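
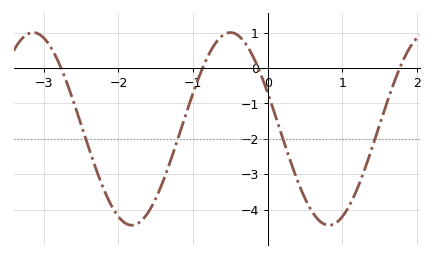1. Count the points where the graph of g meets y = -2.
4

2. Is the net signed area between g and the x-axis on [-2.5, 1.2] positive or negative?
negative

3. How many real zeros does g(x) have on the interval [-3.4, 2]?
4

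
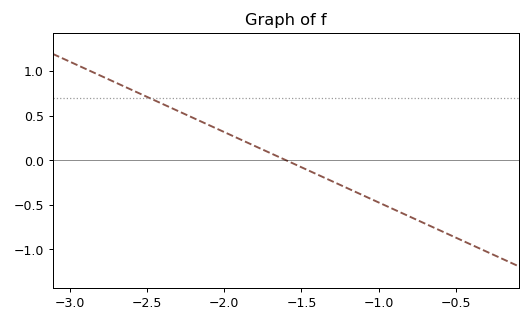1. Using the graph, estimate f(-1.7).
0.079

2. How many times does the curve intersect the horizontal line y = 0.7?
1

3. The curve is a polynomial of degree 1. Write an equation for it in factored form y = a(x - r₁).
y = -0.79(x + 1.6)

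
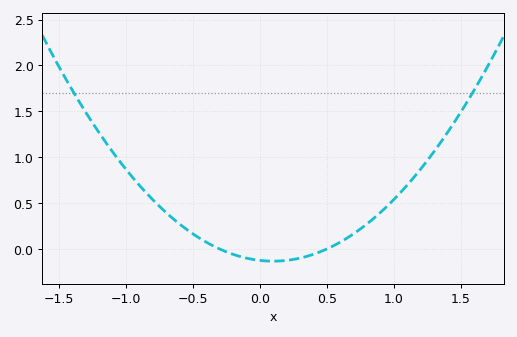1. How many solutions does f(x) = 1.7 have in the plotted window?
2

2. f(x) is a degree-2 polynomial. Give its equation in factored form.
y = 0.83(x + 0.3)(x - 0.5)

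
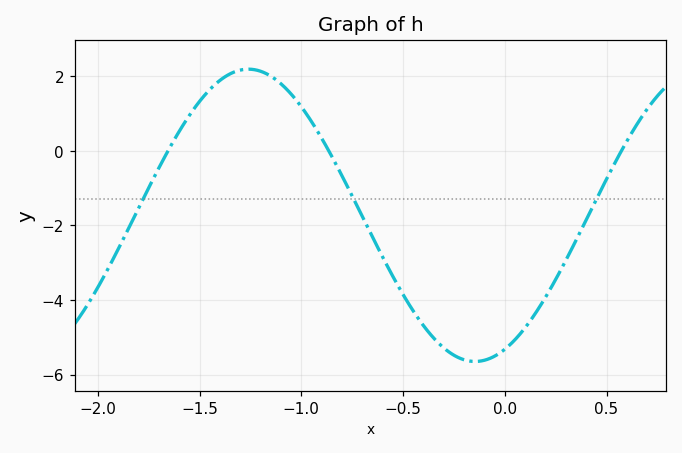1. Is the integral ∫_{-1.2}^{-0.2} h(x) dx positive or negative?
negative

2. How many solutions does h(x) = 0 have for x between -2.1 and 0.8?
3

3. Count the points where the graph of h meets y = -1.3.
3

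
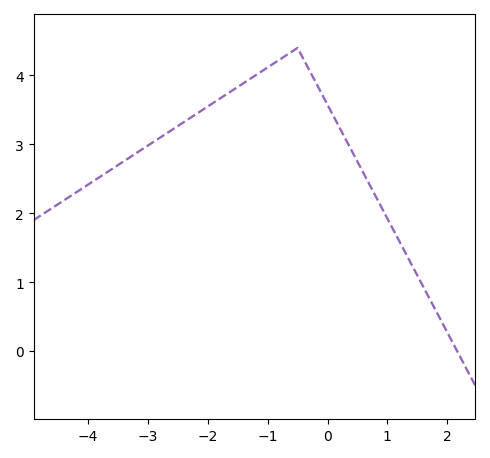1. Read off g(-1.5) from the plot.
3.8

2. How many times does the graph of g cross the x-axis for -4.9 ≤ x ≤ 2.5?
1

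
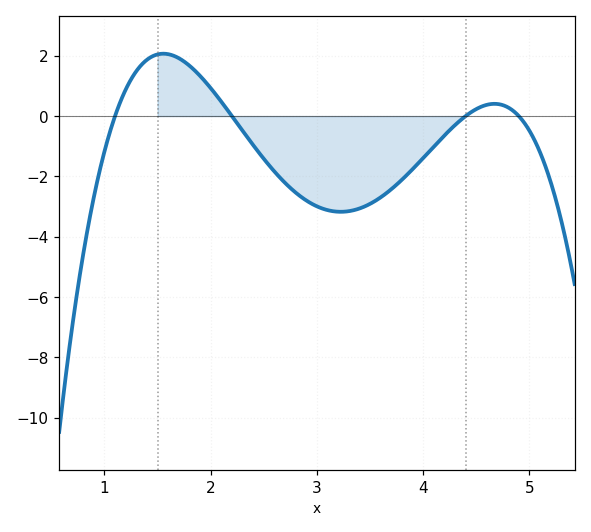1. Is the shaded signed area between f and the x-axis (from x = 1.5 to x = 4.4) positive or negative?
negative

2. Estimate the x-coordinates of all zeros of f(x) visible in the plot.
1.1, 2.2, 4.4, 4.9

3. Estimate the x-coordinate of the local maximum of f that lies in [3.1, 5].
4.67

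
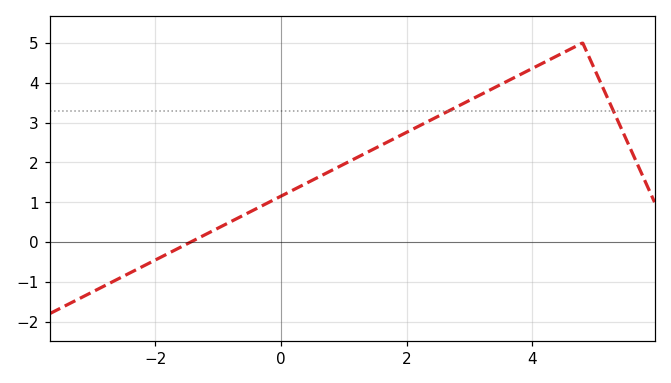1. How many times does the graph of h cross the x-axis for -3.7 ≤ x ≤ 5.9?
1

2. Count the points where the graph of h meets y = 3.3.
2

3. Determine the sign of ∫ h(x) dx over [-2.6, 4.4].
positive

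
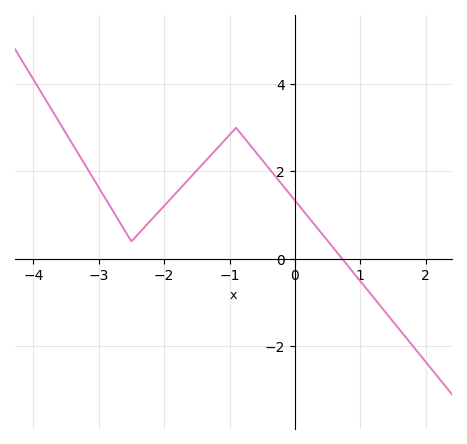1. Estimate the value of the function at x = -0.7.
2.63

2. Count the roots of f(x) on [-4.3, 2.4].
1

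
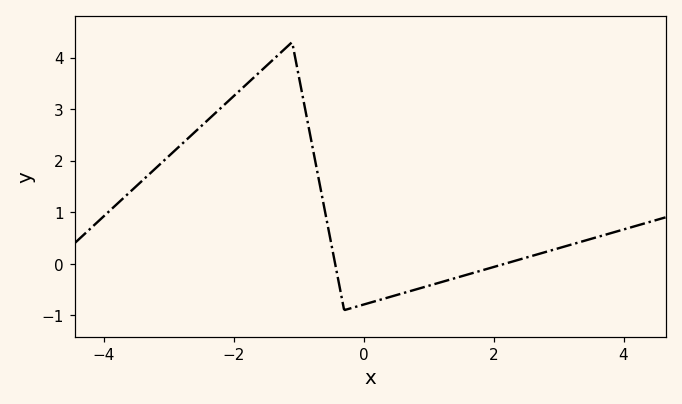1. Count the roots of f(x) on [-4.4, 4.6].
2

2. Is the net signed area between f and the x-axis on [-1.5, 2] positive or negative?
positive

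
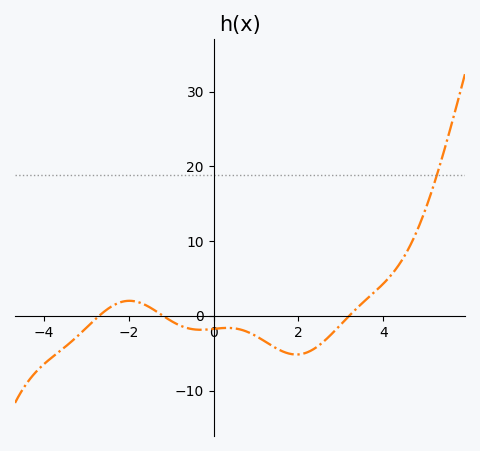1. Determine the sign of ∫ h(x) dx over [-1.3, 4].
negative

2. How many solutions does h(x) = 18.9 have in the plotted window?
1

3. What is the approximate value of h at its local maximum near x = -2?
2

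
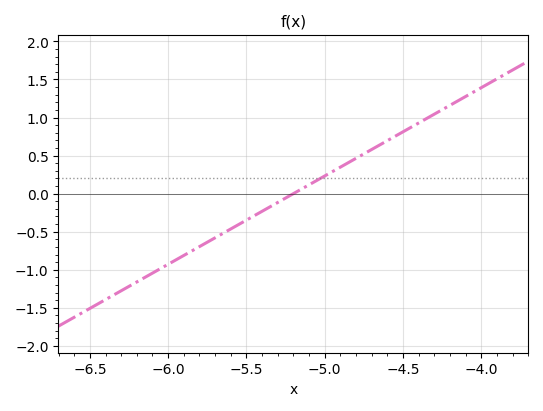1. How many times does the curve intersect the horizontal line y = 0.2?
1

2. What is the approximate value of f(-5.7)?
-0.6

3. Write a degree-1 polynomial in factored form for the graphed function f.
y = 1.16(x + 5.2)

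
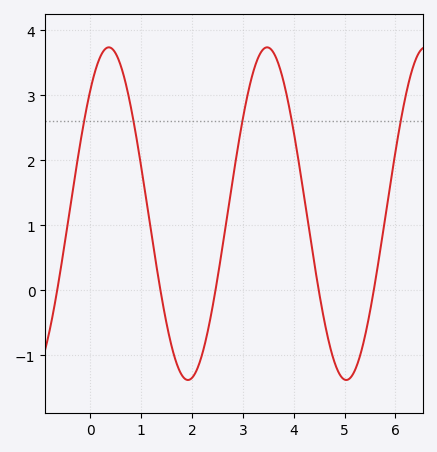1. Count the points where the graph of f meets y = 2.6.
5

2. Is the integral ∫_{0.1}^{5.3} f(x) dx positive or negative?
positive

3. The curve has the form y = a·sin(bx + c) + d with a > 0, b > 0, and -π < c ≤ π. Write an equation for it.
y = 2.56sin(2x + 0.83) + 1.18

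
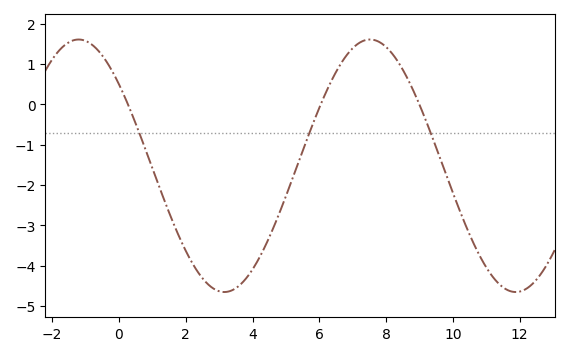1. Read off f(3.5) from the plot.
-4.55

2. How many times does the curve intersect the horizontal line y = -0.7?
3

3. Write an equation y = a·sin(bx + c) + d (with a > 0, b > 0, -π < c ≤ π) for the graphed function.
y = 3.13sin(0.72x + 2.44) - 1.52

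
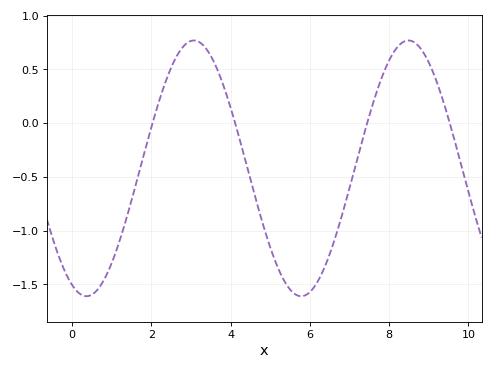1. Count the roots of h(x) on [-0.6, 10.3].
4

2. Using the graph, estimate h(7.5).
0.05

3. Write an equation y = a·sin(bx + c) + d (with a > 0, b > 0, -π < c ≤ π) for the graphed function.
y = 1.19sin(1.2x - 2) - 0.42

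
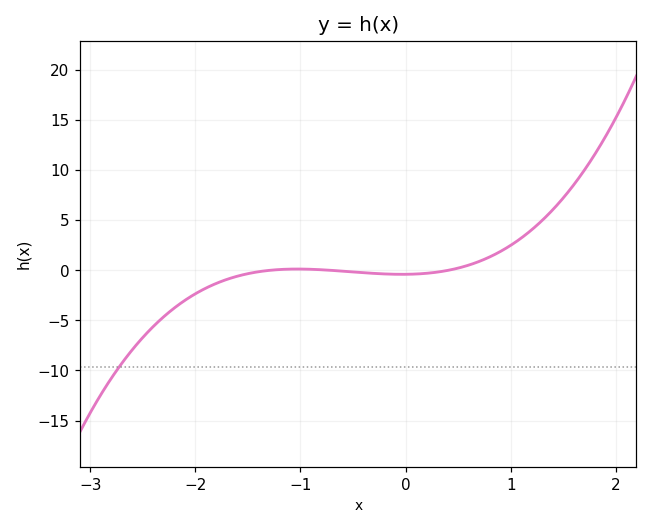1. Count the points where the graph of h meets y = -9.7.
1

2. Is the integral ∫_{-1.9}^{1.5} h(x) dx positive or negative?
positive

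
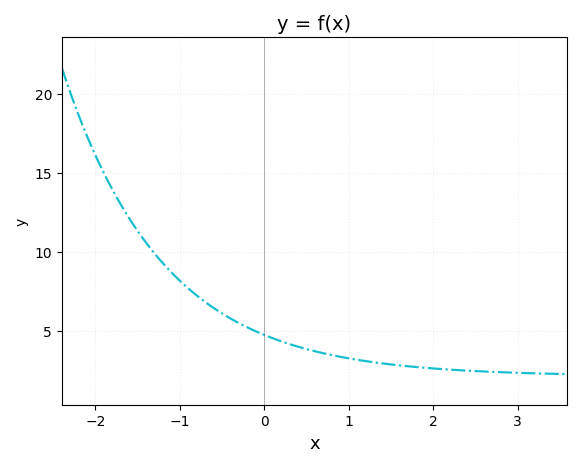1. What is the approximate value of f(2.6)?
2.43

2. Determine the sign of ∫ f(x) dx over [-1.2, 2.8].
positive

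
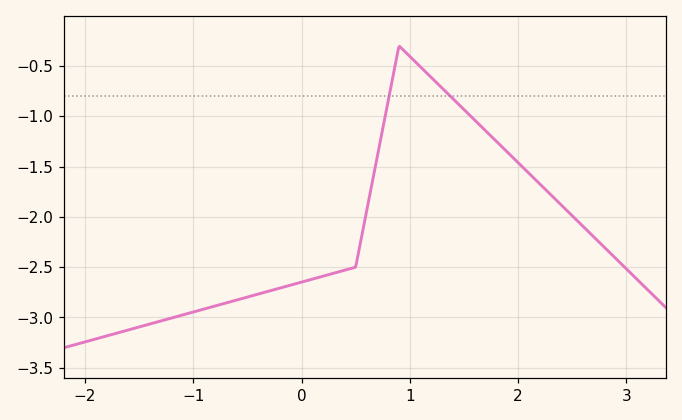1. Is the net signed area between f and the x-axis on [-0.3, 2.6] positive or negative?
negative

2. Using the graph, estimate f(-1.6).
-3.1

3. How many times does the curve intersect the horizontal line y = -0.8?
2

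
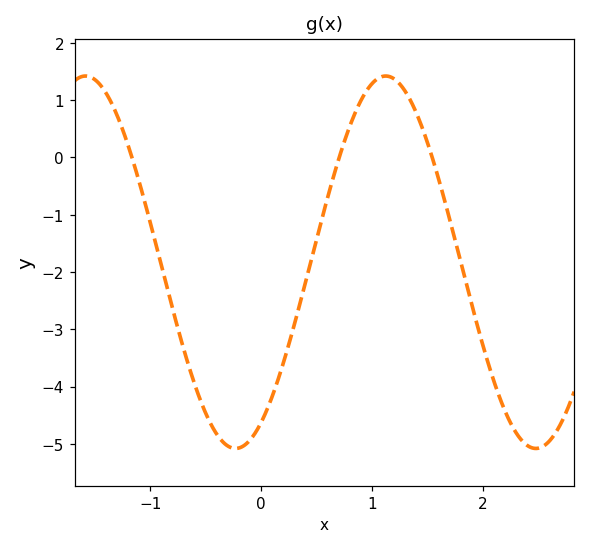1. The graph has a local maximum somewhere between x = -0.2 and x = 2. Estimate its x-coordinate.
1.1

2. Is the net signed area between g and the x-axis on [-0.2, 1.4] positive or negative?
negative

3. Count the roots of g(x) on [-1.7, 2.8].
3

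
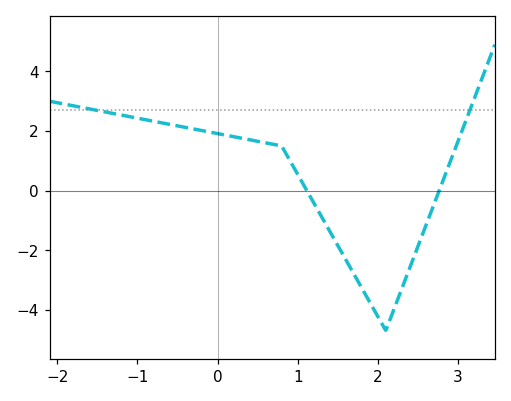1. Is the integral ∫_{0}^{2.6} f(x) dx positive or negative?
negative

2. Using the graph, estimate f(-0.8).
2.4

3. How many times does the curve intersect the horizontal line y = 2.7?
2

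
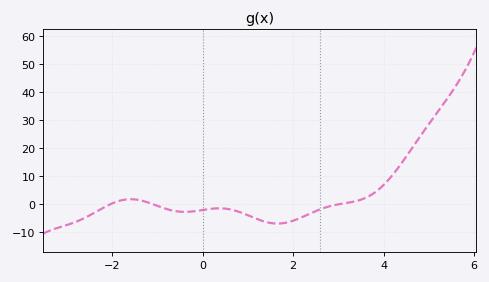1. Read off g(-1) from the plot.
-1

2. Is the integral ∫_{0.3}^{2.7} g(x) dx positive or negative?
negative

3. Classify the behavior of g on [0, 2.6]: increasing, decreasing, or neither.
neither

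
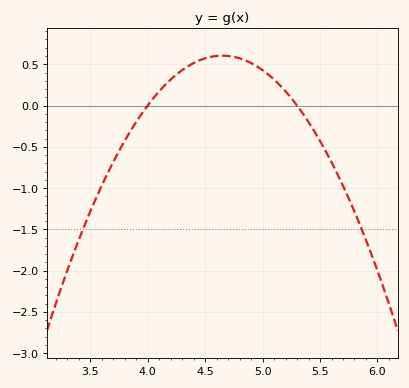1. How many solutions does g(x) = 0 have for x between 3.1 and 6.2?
2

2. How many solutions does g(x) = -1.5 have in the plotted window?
2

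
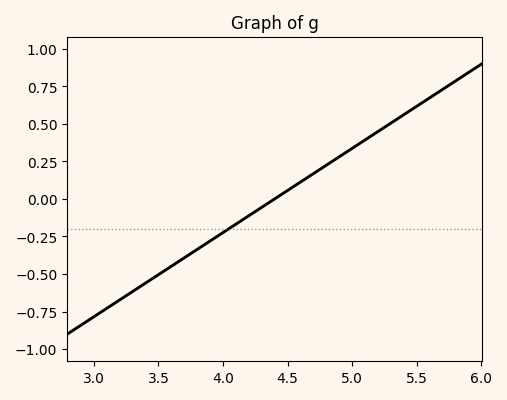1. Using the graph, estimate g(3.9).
-0.3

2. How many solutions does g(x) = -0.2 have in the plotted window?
1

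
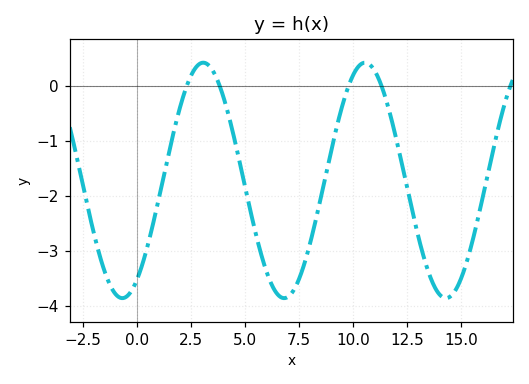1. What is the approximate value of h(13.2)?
-3.02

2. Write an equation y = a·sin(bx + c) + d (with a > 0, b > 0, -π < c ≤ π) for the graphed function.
y = 2.14sin(0.84x - 1.01) - 1.72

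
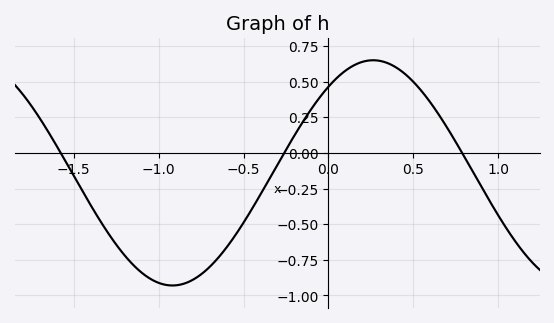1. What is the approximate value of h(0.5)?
0.5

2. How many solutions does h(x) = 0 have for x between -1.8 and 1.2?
3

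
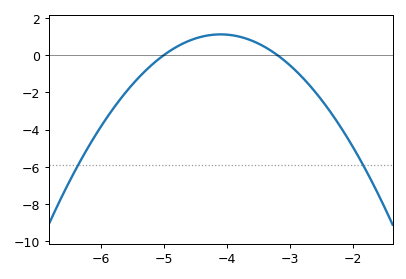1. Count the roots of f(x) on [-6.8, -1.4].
2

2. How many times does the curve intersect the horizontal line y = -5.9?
2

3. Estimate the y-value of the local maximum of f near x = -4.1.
1.12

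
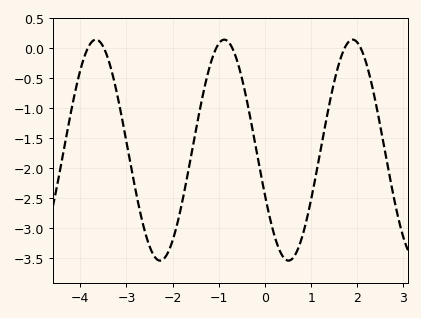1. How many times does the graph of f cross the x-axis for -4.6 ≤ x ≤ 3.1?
6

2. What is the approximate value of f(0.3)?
-3.35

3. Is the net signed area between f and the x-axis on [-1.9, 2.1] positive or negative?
negative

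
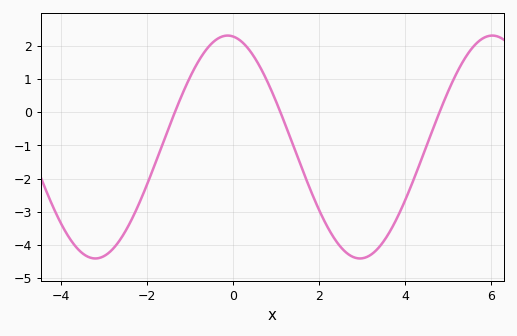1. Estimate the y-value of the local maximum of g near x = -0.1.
2.31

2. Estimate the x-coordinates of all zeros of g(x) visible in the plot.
-1.36, 1.1, 4.8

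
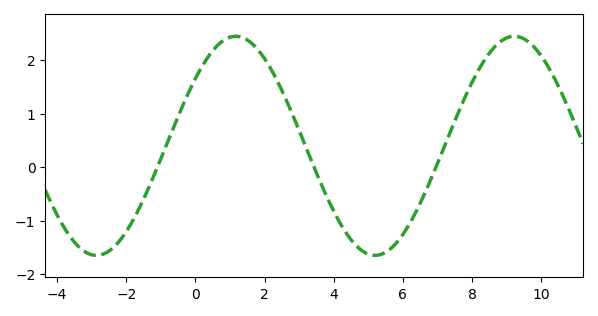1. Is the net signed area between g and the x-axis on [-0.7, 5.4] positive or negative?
positive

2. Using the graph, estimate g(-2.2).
-1.4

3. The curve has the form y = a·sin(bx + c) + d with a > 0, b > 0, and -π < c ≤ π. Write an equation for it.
y = 2.05sin(0.78x + 0.66) + 0.4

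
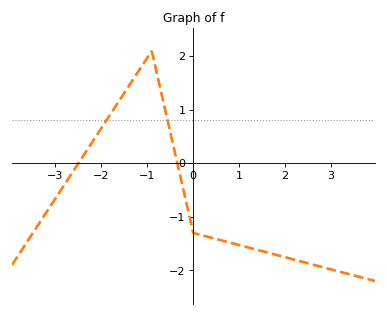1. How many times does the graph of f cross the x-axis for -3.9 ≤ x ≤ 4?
2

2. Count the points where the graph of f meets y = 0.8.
2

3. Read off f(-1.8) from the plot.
0.915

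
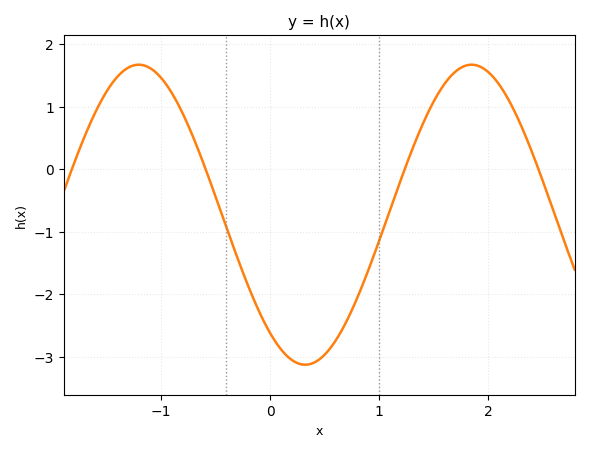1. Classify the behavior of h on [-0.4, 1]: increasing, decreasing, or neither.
neither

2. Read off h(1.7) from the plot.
1.56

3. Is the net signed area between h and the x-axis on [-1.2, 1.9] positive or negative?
negative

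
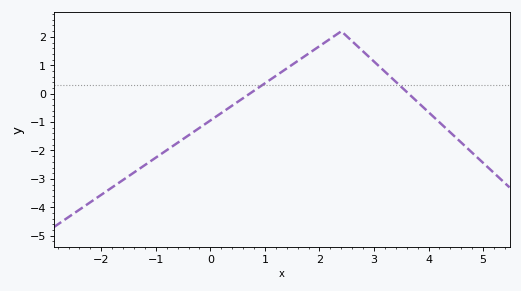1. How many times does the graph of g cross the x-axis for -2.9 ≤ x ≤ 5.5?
2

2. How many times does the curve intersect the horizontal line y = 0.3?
2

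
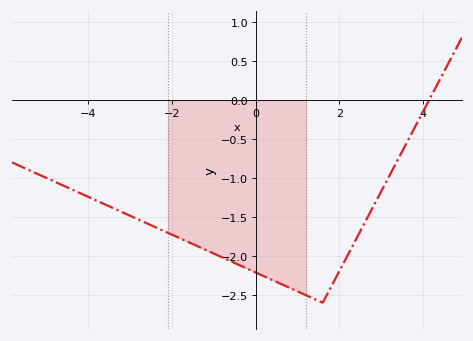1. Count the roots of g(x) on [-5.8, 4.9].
1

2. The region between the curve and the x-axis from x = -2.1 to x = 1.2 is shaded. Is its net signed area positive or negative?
negative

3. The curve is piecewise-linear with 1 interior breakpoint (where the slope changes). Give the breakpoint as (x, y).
(1.6, -2.6)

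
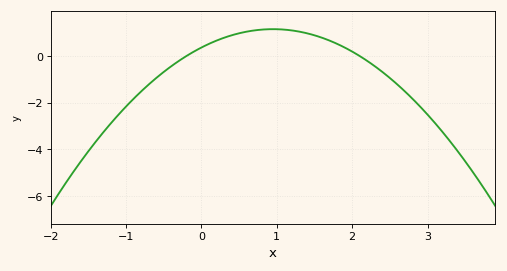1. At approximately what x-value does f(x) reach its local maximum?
0.9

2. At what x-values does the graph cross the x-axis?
-0.2, 2.1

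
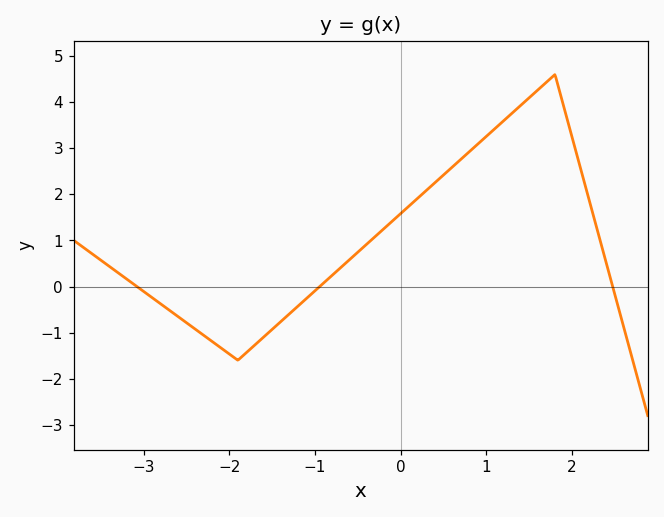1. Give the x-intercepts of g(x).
-3.1, -0.9, 2.5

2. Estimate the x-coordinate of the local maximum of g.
1.8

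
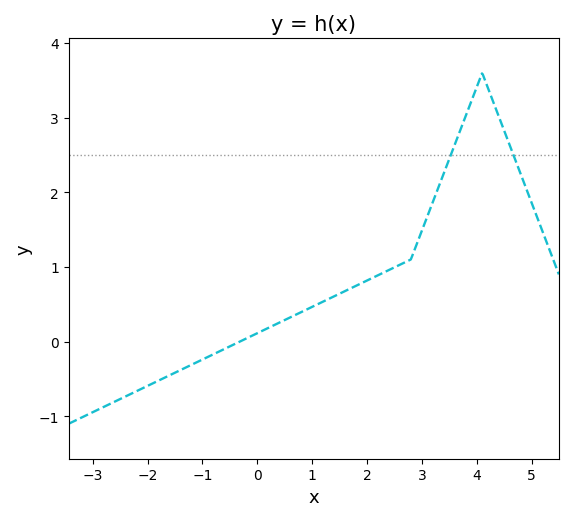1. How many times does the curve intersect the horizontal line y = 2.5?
2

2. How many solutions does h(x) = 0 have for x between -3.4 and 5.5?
1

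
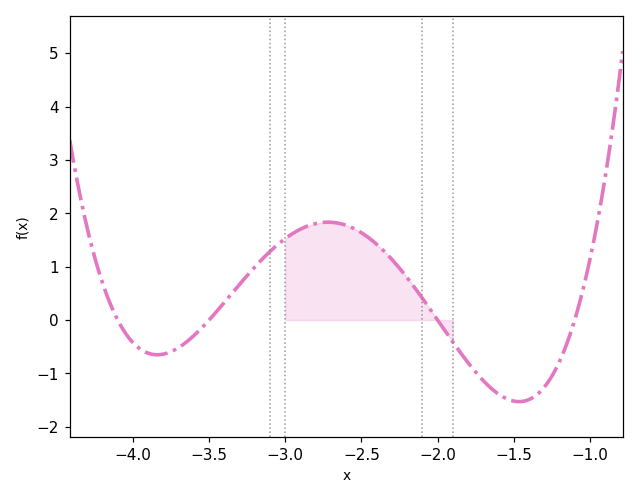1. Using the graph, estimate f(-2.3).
1.14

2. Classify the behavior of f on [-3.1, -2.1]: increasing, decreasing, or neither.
neither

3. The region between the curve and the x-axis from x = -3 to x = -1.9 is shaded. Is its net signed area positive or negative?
positive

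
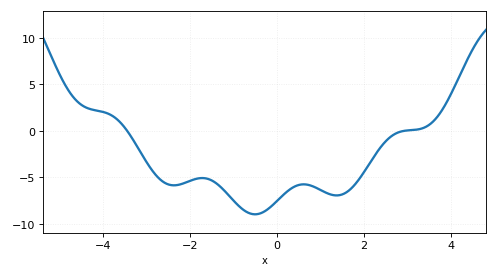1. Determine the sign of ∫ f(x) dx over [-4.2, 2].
negative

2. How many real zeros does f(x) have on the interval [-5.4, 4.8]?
2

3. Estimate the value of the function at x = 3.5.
0.644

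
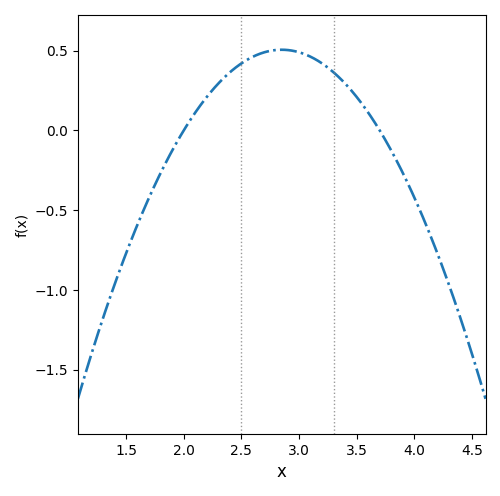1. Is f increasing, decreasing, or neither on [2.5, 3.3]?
neither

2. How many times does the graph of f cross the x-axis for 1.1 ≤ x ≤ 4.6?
2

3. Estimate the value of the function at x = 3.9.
-0.25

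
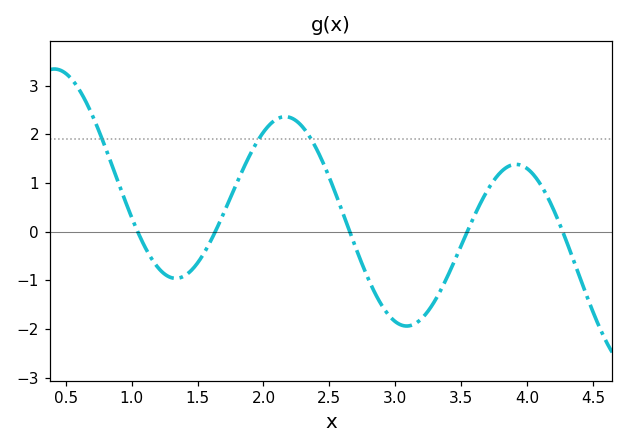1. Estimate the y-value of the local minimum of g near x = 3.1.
-1.9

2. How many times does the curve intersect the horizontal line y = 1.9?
3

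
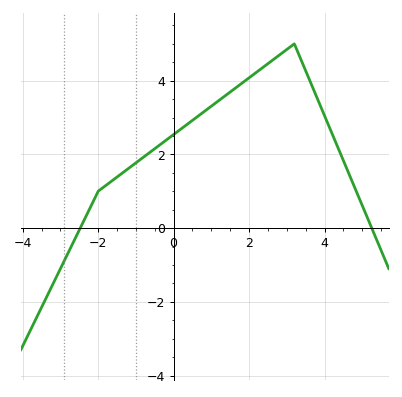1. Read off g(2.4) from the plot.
4.38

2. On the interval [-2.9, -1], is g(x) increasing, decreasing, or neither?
increasing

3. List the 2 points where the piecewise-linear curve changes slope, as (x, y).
(-2, 1); (3.2, 5)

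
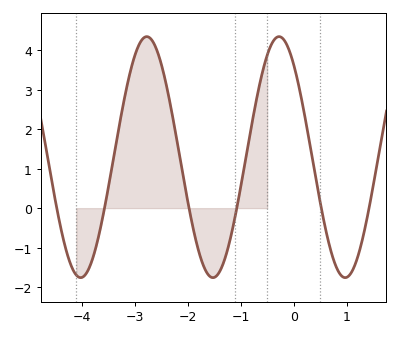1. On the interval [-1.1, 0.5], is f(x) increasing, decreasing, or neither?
neither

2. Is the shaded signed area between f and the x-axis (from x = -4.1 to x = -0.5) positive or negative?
positive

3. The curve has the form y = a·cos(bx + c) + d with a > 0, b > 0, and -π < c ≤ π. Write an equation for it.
y = 3.05cos(2.52x + 0.7) + 1.29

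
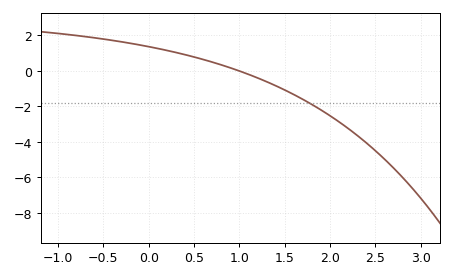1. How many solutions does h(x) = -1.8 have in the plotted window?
1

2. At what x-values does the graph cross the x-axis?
0.995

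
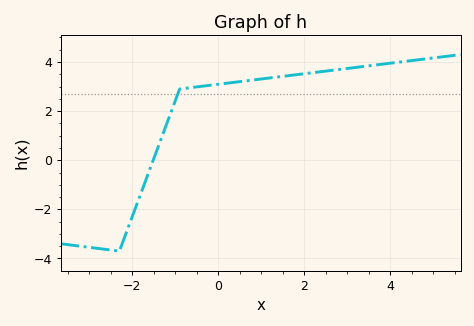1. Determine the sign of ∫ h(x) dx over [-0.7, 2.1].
positive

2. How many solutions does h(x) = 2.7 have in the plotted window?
1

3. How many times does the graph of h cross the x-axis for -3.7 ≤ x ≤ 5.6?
1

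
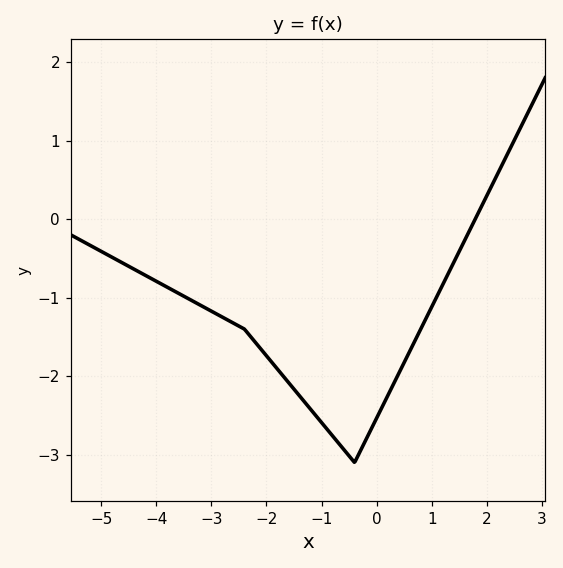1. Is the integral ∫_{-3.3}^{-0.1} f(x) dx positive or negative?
negative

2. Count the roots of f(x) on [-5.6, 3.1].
1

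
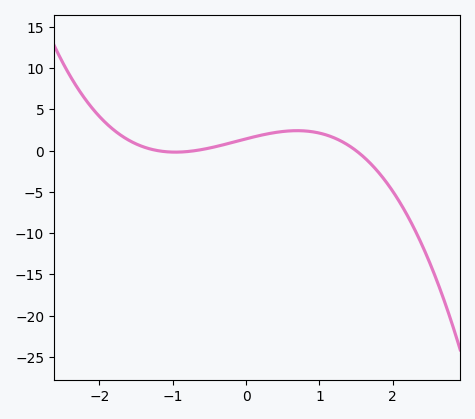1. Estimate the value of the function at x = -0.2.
0.969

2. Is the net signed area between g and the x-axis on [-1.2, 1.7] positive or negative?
positive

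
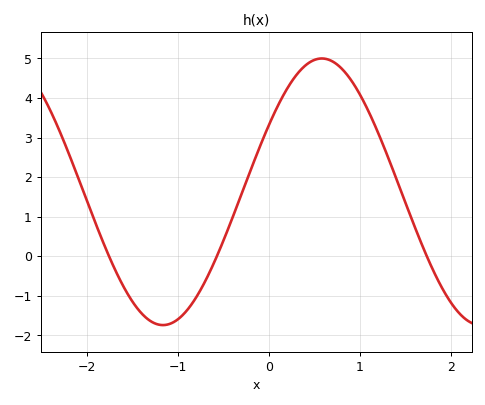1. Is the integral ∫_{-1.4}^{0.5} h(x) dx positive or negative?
positive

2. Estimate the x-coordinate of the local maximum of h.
0.6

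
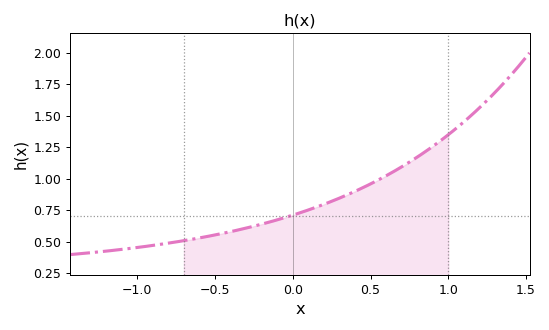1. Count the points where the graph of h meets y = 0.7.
1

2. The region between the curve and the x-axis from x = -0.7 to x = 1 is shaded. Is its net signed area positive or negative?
positive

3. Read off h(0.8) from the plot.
1.18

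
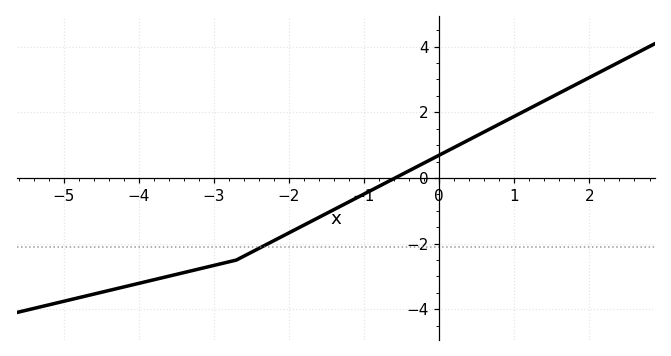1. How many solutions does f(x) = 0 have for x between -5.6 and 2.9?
1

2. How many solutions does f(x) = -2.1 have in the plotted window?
1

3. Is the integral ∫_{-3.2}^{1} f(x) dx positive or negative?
negative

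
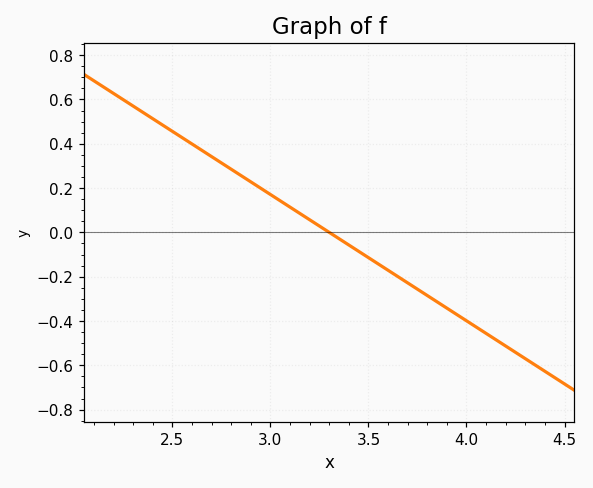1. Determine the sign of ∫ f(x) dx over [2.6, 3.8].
positive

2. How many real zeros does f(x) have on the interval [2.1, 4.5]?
1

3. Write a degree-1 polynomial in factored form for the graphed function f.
y = -0.57(x - 3.3)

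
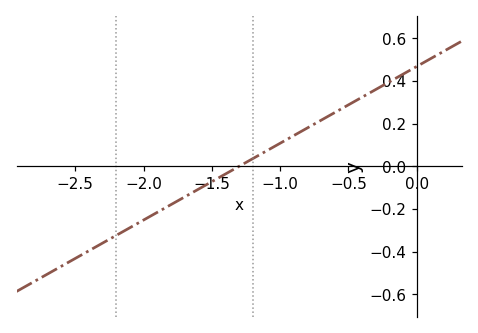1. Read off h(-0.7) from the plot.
0.22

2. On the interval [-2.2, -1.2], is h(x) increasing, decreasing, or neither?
increasing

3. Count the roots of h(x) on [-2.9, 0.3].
1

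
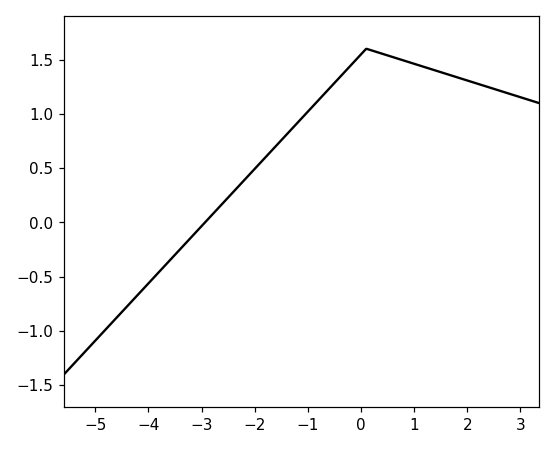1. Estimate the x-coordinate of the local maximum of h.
0.2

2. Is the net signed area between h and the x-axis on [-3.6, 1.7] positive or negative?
positive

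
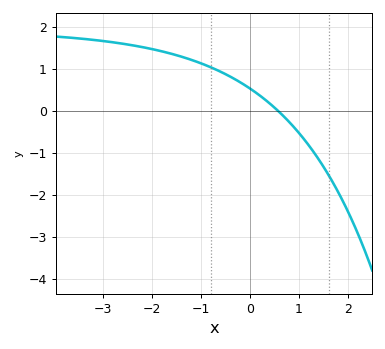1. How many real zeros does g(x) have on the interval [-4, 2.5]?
1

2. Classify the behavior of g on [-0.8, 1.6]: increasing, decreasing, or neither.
decreasing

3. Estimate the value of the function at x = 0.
0.53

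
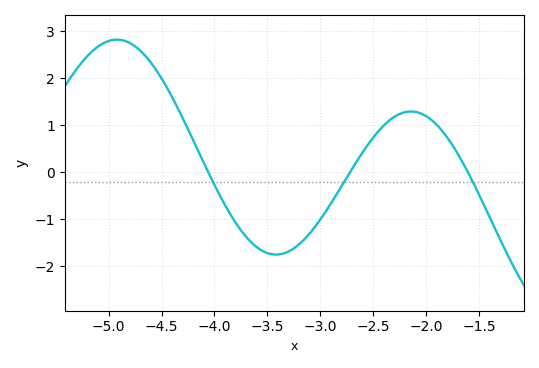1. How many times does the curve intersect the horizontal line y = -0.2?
3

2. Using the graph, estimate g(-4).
-0.3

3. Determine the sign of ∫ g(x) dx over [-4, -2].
negative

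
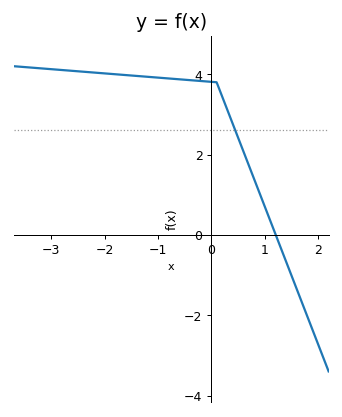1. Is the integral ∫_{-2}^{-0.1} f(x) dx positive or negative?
positive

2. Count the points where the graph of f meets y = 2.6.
1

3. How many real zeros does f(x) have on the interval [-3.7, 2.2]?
1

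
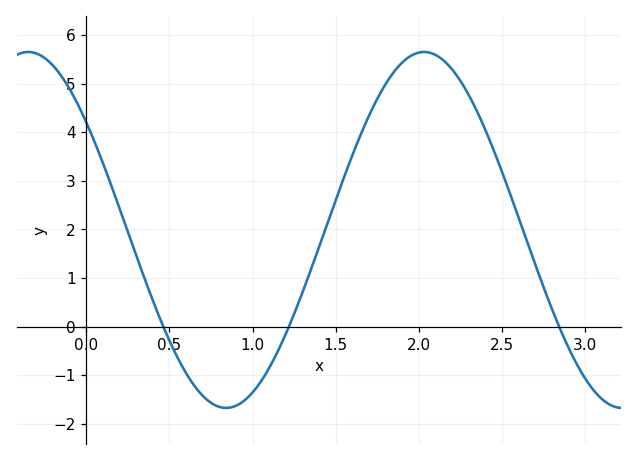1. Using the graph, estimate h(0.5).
-0.285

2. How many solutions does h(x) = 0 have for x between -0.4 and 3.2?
3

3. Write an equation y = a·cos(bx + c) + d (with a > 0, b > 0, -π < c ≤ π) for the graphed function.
y = 3.66cos(2.64x + 0.922) + 1.99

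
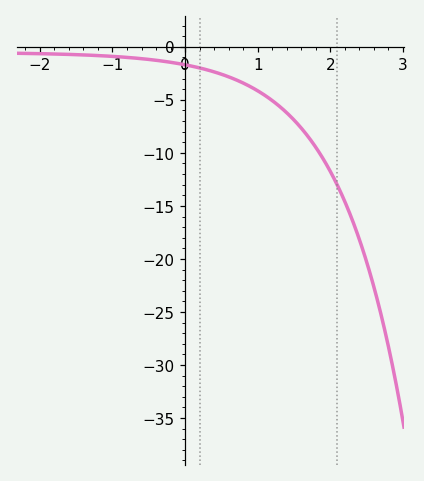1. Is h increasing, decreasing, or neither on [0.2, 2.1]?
decreasing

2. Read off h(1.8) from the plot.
-9.46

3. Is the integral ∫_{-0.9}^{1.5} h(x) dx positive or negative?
negative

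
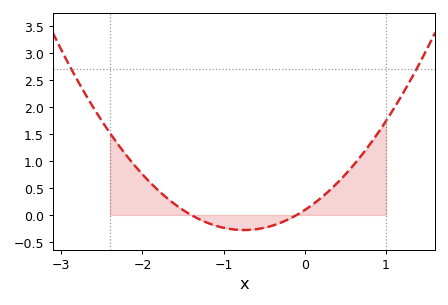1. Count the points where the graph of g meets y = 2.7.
2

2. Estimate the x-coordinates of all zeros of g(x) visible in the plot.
-1.4, -0.1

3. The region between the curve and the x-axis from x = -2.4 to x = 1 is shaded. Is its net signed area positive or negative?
positive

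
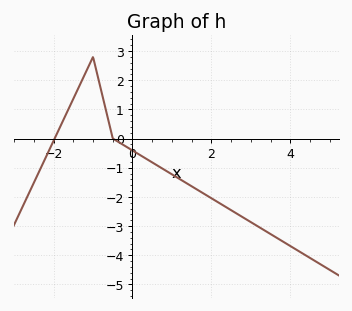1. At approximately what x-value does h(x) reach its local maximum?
-1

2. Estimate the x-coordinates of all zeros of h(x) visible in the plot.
-1.97, -0.5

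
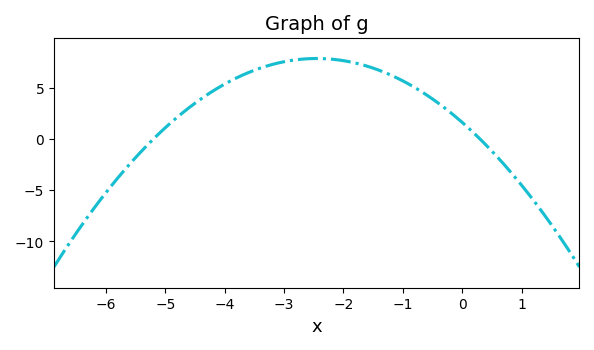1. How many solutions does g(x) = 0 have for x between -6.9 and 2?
2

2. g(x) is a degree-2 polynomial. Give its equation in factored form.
y = -1.04(x + 5.2)(x - 0.3)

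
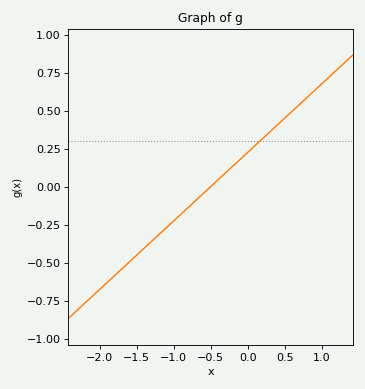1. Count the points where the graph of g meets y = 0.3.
1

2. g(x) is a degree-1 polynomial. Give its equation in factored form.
y = 0.45(x + 0.5)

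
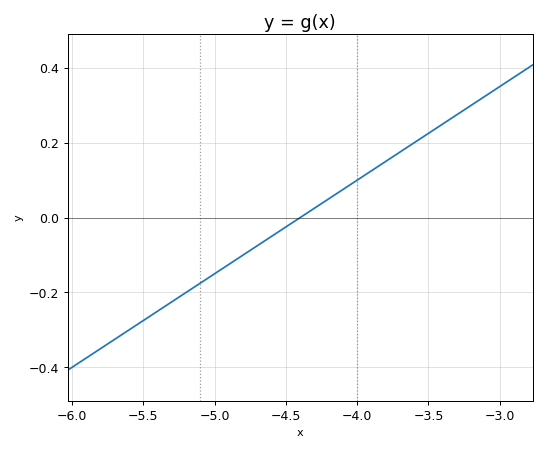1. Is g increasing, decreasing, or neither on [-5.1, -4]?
increasing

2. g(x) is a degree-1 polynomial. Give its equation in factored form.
y = 0.25(x + 4.4)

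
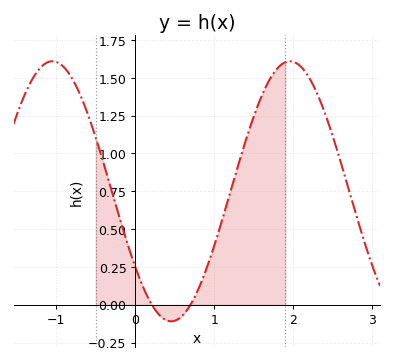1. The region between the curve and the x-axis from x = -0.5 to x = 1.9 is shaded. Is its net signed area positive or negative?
positive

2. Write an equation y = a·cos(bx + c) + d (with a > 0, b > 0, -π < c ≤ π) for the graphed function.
y = 0.86cos(2.09x + 2.19) + 0.75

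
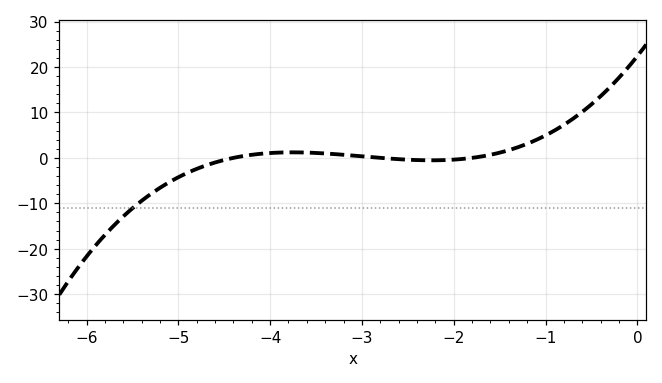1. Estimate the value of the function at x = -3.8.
1.21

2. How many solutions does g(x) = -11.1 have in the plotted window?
1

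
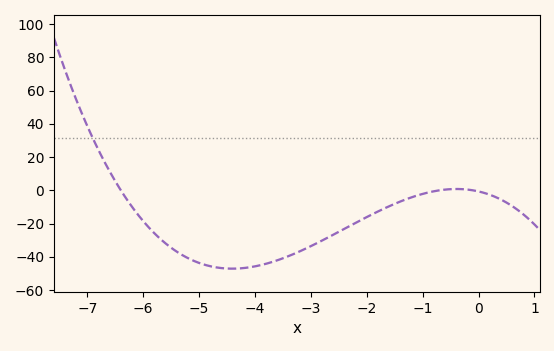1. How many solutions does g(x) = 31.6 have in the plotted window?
1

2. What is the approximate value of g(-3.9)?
-44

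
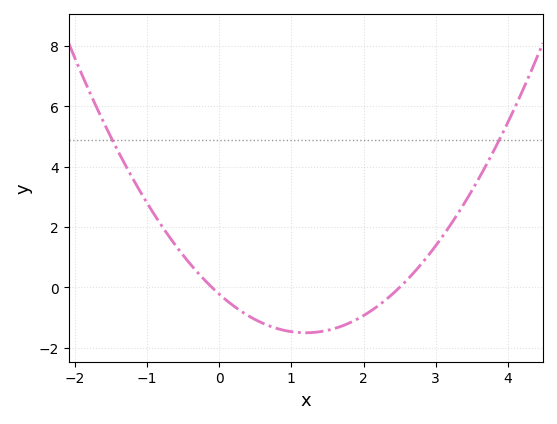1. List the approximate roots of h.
-0.1, 2.5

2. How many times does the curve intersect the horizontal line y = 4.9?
2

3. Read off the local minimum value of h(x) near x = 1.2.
-1.6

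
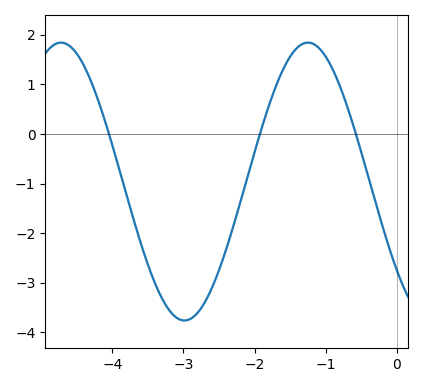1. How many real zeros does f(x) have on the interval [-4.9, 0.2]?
3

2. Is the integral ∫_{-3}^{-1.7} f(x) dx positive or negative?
negative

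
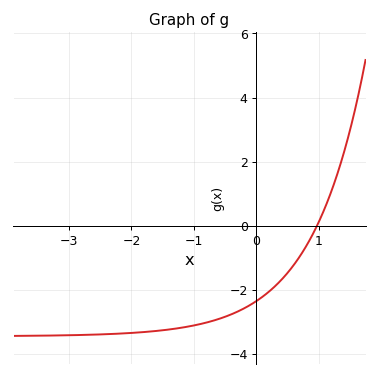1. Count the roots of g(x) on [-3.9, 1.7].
1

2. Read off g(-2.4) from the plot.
-3.39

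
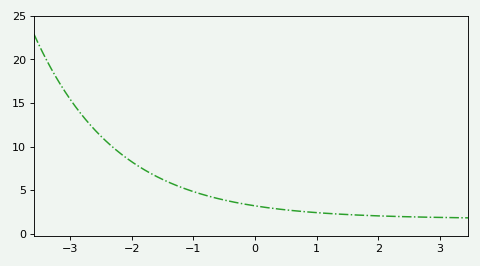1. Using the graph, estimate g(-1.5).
6.25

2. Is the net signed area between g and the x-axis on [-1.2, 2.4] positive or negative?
positive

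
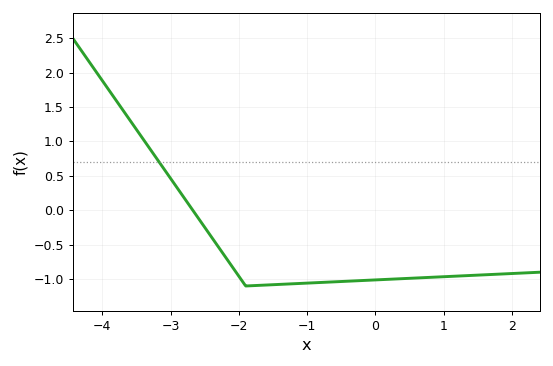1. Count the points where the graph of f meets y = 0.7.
1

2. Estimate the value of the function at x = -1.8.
-1.1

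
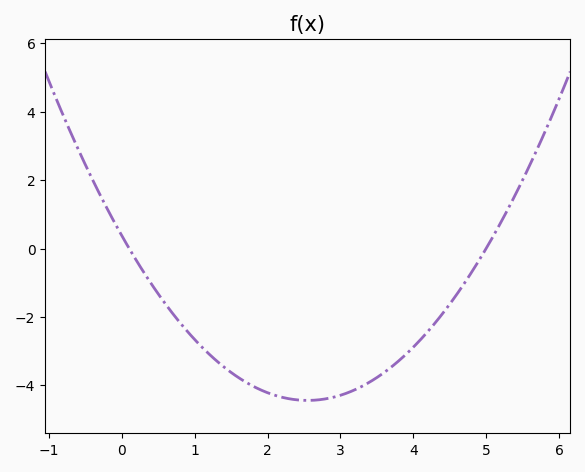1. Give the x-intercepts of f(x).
0.1, 5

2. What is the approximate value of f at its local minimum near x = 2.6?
-4.44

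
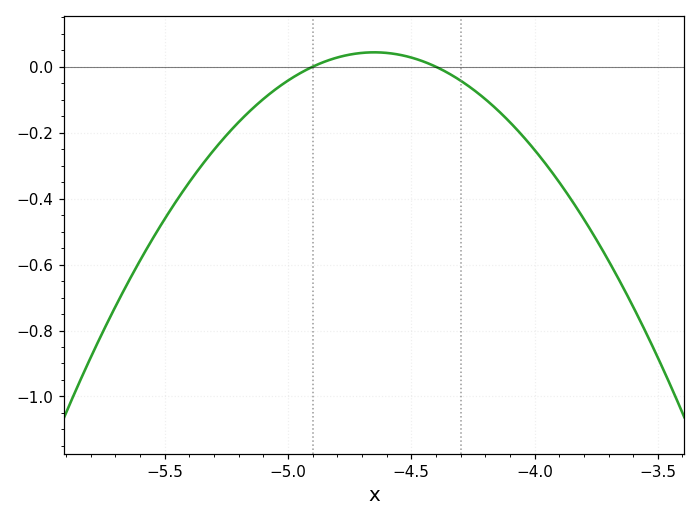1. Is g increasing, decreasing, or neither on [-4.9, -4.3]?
neither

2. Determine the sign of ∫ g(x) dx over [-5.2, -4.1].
negative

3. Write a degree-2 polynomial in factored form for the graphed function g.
y = -0.7(x + 4.9)(x + 4.4)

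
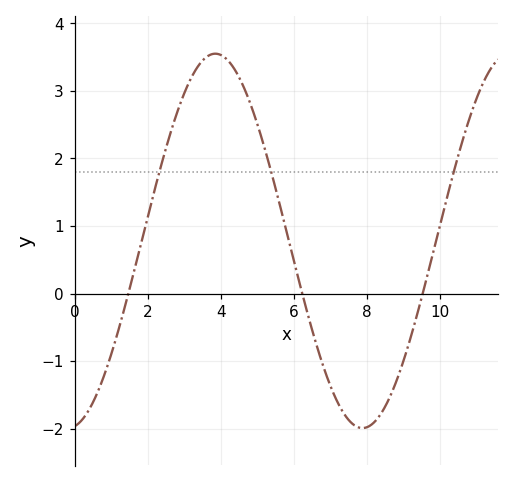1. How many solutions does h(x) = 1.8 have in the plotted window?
3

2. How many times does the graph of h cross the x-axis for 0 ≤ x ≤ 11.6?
3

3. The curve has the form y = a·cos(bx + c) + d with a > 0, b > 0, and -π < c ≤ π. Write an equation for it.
y = 2.77cos(0.78x - 3) + 0.78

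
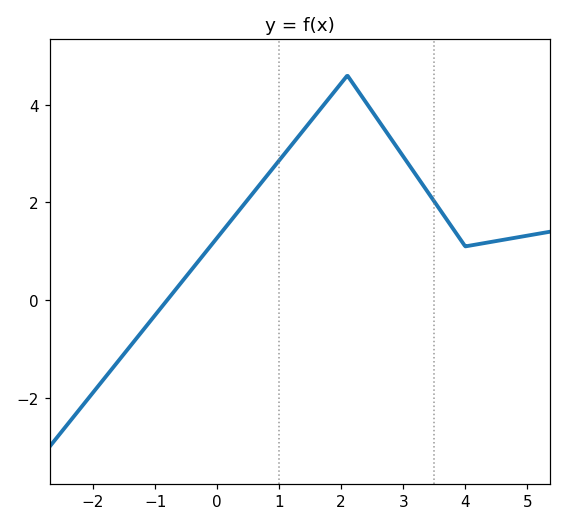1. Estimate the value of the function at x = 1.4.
3.4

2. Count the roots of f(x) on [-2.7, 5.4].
1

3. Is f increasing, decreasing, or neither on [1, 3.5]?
neither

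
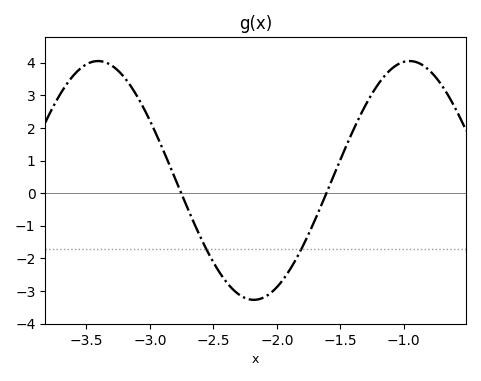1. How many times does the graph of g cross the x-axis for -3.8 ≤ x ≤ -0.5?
2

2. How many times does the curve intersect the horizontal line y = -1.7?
2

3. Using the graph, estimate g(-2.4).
-2.71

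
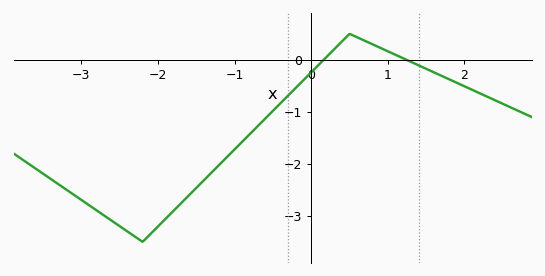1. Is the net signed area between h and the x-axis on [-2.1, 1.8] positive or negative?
negative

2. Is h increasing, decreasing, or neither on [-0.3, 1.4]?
neither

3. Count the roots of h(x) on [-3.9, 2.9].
2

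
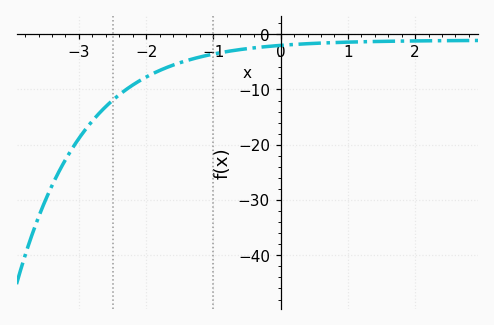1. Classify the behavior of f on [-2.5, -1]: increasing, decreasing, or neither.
increasing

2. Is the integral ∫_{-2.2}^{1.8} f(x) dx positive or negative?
negative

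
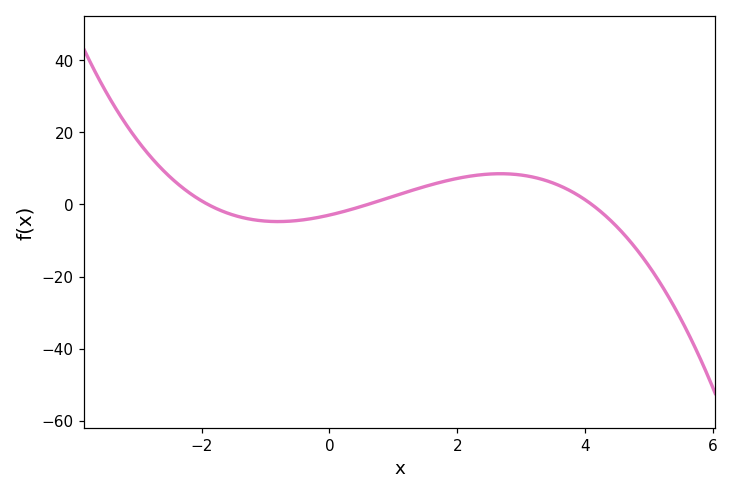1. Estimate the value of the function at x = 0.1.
-2.52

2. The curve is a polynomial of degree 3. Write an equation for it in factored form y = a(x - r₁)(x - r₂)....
y = -0.63(x + 1.9)(x - 0.6)(x - 4.1)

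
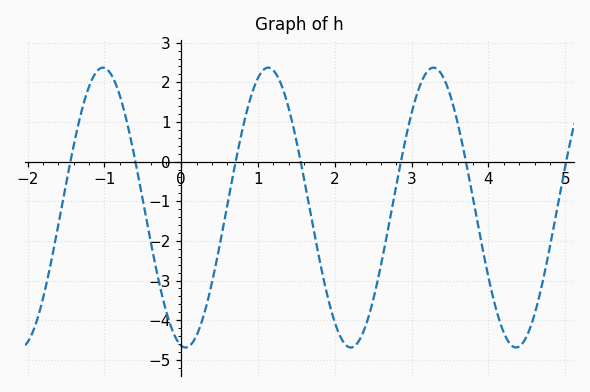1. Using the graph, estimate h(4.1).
-3.73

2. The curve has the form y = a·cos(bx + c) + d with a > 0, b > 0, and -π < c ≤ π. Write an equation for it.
y = 3.53cos(2.92x + 2.98) - 1.16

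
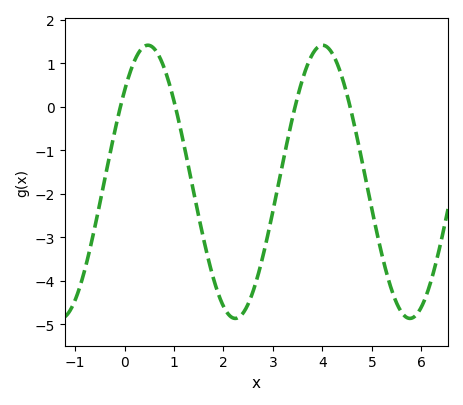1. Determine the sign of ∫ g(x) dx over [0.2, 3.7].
negative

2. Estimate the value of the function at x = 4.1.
1.36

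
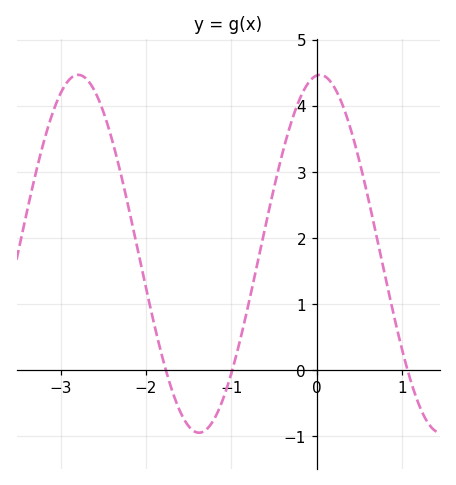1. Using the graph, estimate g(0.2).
4.29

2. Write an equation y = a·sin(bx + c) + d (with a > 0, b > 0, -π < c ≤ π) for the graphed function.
y = 2.71sin(2.22x + 1.49) + 1.76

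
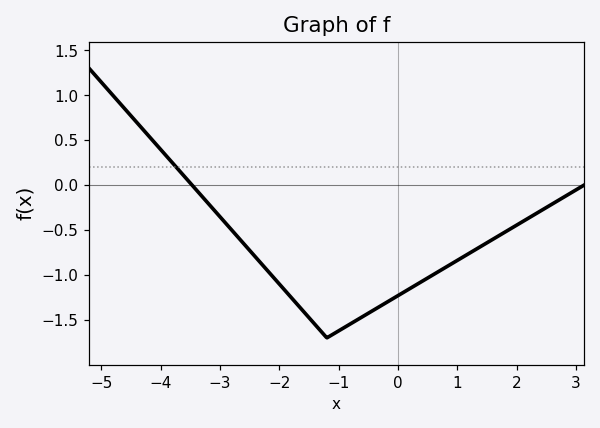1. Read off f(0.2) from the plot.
-1.15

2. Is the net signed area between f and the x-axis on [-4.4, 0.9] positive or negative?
negative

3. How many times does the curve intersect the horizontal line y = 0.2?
1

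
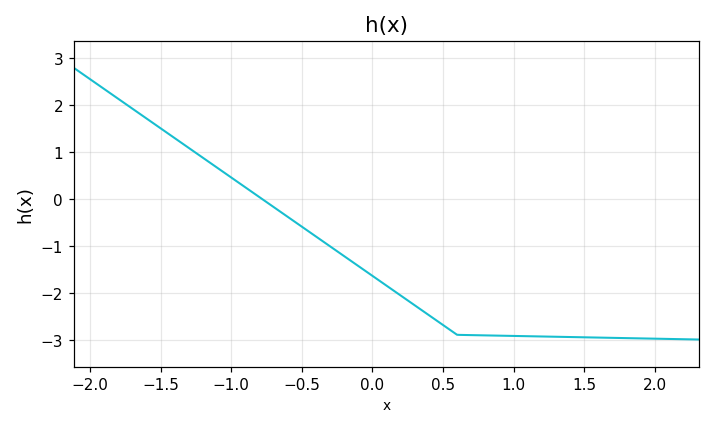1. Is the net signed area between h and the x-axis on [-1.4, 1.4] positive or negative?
negative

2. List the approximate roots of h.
-0.8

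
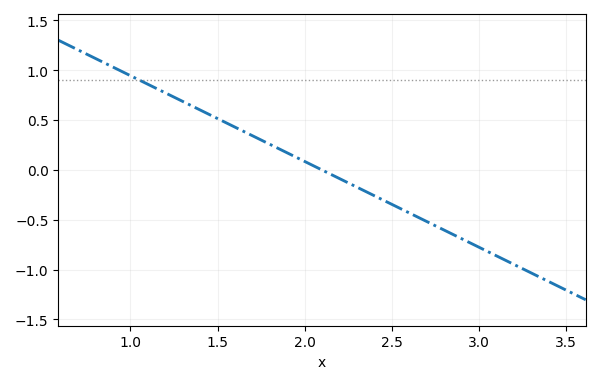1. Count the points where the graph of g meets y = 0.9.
1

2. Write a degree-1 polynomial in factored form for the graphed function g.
y = -0.86(x - 2.1)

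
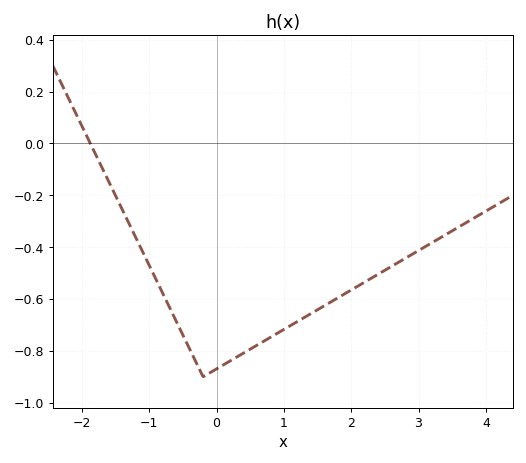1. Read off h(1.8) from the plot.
-0.6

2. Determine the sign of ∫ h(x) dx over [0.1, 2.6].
negative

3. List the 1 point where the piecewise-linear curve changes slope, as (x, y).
(-0.2, -0.9)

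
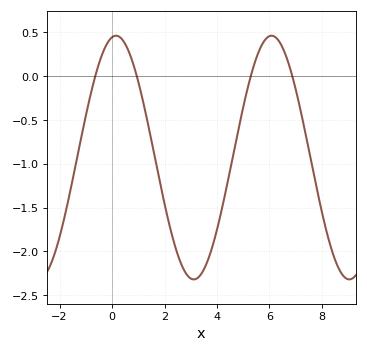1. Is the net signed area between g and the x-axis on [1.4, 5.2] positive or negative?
negative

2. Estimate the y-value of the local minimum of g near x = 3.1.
-2.3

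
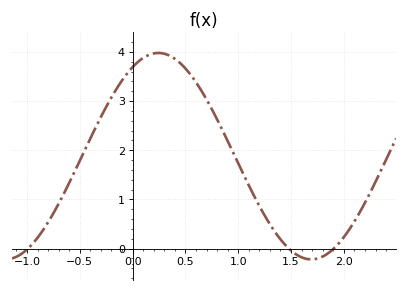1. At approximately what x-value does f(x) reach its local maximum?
0.25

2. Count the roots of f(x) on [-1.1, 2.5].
3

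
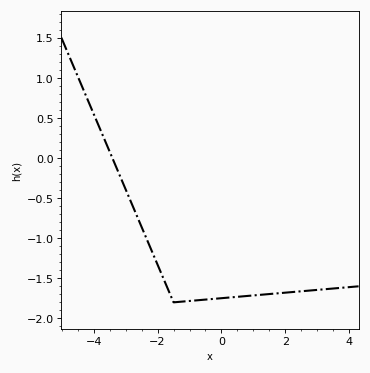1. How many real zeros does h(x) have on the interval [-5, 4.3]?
1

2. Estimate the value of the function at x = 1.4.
-1.7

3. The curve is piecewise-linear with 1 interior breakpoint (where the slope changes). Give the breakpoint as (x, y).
(-1.5, -1.8)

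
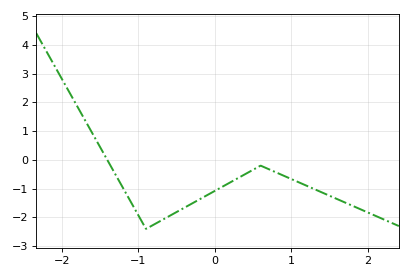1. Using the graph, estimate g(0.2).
-0.787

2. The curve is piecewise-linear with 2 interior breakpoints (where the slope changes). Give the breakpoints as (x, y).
(-0.9, -2.4); (0.6, -0.2)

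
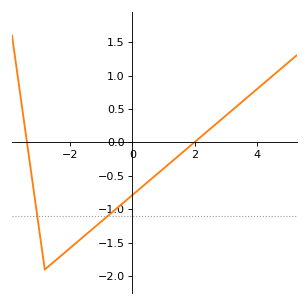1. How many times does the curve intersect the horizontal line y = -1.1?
2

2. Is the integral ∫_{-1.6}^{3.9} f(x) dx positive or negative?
negative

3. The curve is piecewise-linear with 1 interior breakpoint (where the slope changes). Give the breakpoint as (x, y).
(-2.8, -1.9)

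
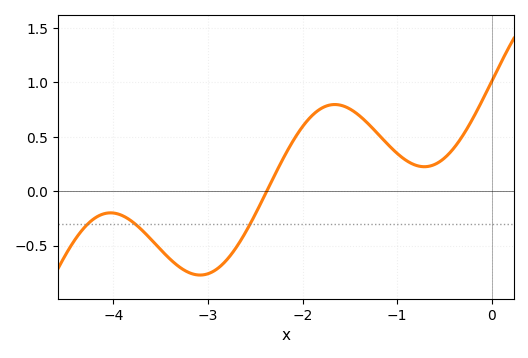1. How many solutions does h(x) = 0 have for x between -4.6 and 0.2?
1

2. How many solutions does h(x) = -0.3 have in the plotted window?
3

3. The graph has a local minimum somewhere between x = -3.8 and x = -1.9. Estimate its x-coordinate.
-3.1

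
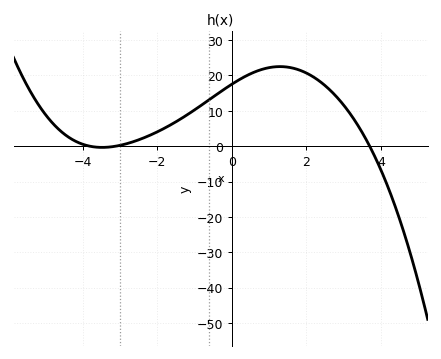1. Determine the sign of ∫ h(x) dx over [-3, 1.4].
positive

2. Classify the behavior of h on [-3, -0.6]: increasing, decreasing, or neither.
increasing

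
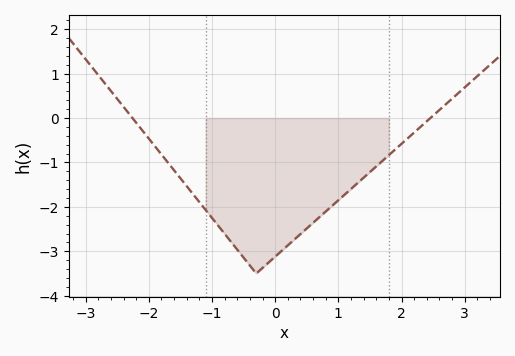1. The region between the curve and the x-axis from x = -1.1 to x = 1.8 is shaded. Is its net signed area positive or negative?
negative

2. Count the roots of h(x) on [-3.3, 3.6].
2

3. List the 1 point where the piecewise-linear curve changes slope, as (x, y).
(-0.3, -3.5)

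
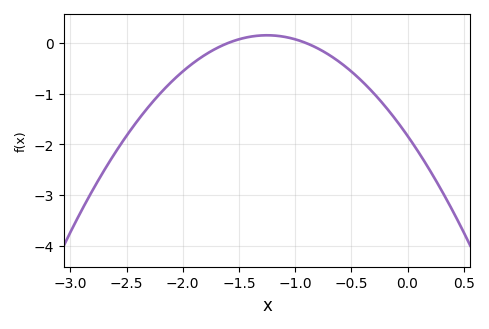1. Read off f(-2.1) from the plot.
-0.762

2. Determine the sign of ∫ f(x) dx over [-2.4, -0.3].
negative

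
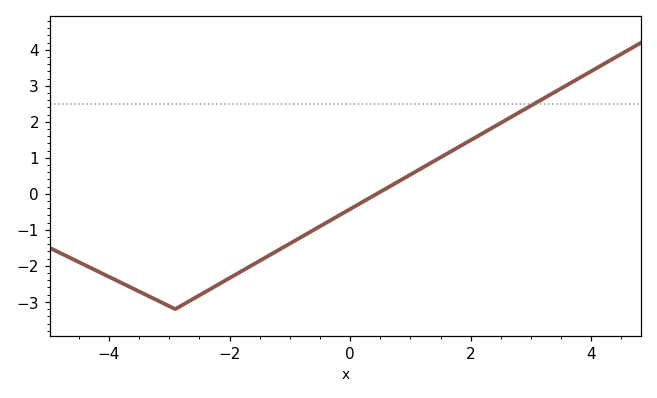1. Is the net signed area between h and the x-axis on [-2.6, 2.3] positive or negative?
negative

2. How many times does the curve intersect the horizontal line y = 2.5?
1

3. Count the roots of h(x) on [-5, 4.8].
1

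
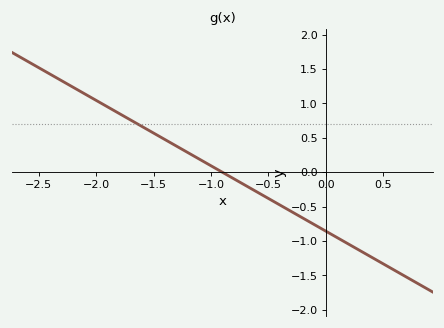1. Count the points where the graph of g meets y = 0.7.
1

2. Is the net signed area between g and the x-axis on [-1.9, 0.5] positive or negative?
negative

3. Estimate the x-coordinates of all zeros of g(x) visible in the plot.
-0.9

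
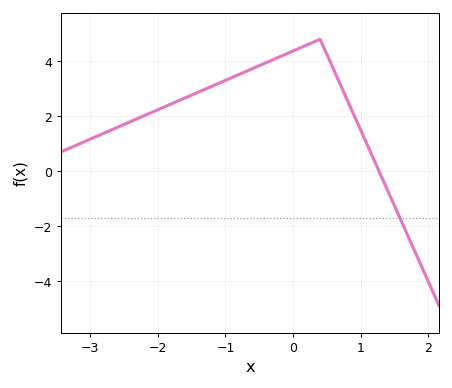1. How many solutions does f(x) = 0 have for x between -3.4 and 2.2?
1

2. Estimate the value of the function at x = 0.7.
3.15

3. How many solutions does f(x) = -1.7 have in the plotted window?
1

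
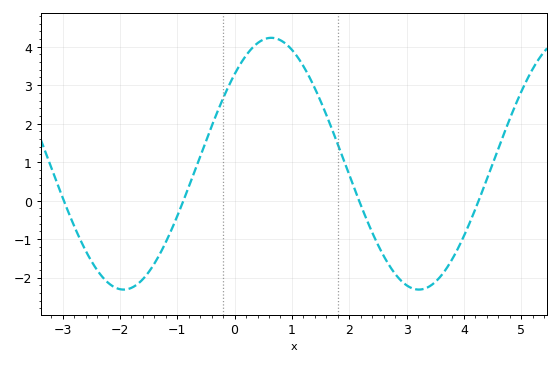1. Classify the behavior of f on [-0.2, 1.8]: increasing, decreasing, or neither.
neither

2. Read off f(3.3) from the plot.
-2.3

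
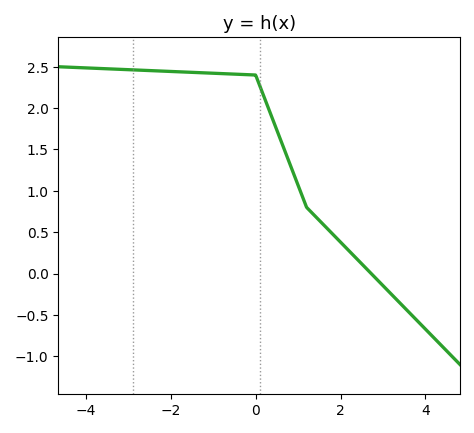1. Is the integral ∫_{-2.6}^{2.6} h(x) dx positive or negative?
positive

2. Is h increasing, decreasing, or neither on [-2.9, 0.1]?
decreasing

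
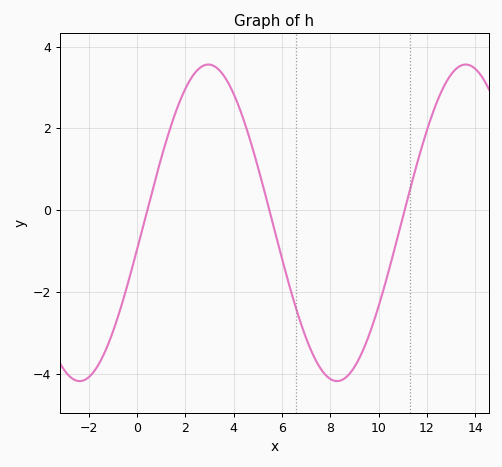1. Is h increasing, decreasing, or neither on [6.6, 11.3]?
neither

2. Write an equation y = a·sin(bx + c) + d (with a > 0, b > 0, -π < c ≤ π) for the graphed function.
y = 3.87sin(0.59x - 0.17) - 0.31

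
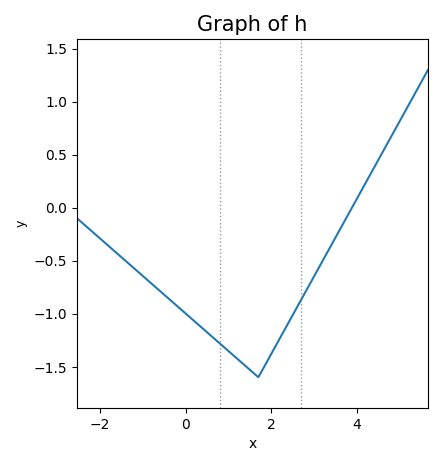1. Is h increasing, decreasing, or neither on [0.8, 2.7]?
neither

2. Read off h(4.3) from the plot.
0.301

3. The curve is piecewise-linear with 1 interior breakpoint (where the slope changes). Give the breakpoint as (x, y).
(1.7, -1.6)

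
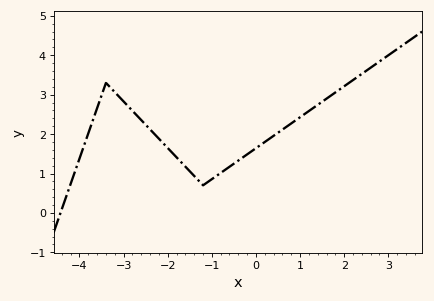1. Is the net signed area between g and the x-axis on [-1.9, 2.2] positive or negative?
positive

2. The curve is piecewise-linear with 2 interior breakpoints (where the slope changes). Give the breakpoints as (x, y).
(-3.4, 3.3); (-1.2, 0.7)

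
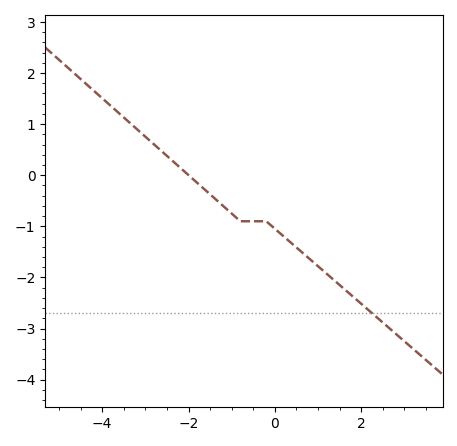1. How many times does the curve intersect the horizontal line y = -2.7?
1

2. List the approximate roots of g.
-2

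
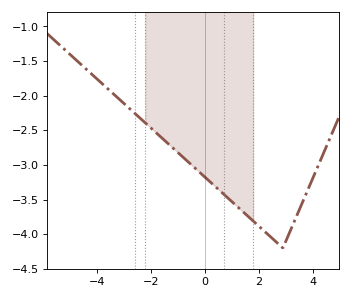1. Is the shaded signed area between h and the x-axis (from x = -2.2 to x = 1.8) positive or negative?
negative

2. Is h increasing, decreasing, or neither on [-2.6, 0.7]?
decreasing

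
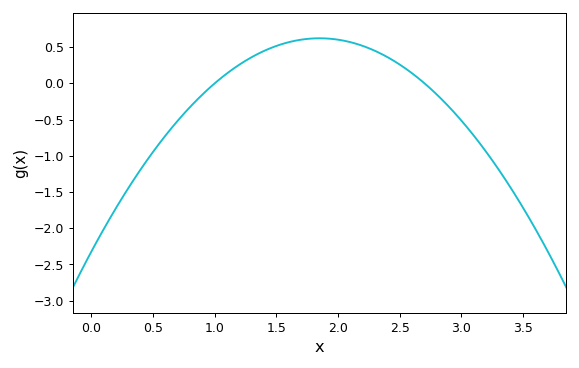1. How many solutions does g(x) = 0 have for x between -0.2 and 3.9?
2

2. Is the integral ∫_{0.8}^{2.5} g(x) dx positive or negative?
positive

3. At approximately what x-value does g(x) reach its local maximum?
1.85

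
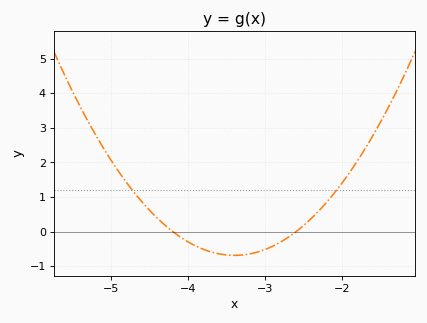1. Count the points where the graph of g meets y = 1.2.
2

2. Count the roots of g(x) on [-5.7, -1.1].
2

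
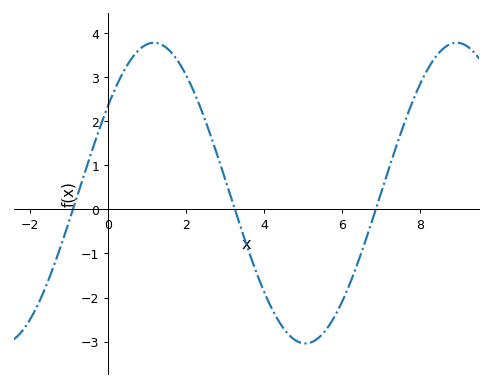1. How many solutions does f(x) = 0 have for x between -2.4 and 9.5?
3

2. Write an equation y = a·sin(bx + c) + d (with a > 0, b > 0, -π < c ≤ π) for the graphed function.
y = 3.41sin(0.81x + 0.62) + 0.37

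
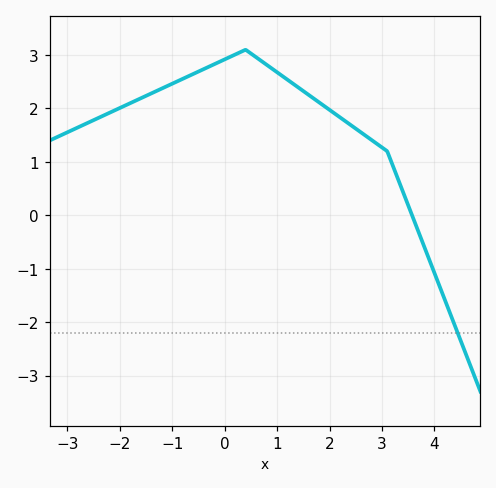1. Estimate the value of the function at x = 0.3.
3.1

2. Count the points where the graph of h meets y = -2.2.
1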